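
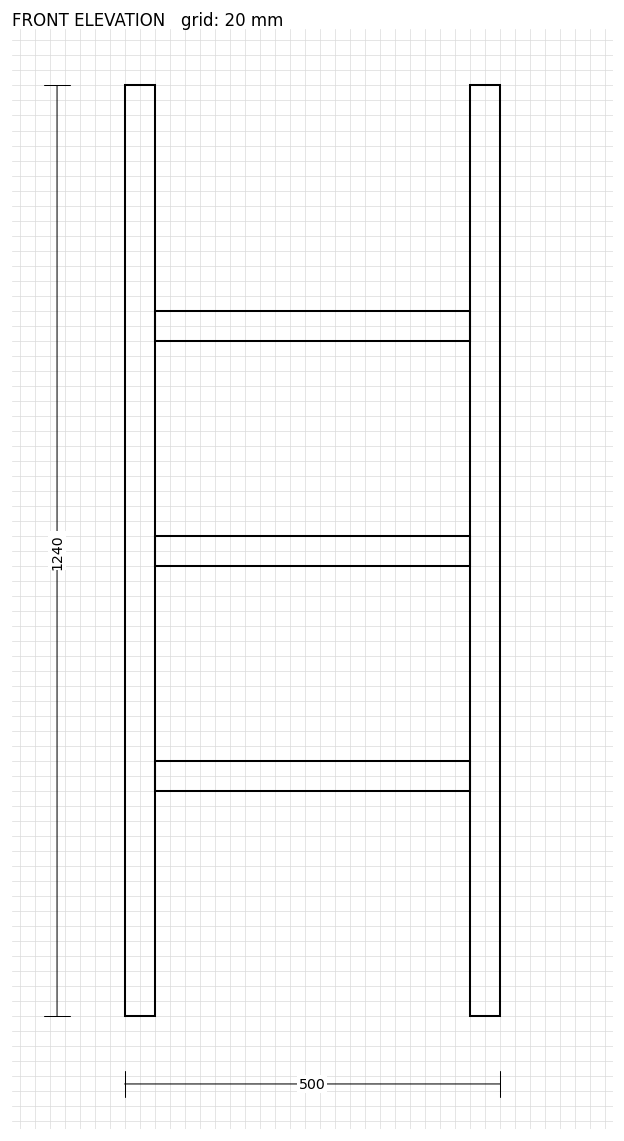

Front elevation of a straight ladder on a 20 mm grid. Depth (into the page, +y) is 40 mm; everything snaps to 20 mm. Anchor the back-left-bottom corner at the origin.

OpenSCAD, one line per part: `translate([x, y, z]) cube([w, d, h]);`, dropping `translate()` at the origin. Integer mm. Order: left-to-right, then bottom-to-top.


cube([40, 40, 1240]);
translate([40, 0, 300]) cube([420, 40, 40]);
translate([40, 0, 600]) cube([420, 40, 40]);
translate([40, 0, 900]) cube([420, 40, 40]);
translate([460, 0, 0]) cube([40, 40, 1240]);


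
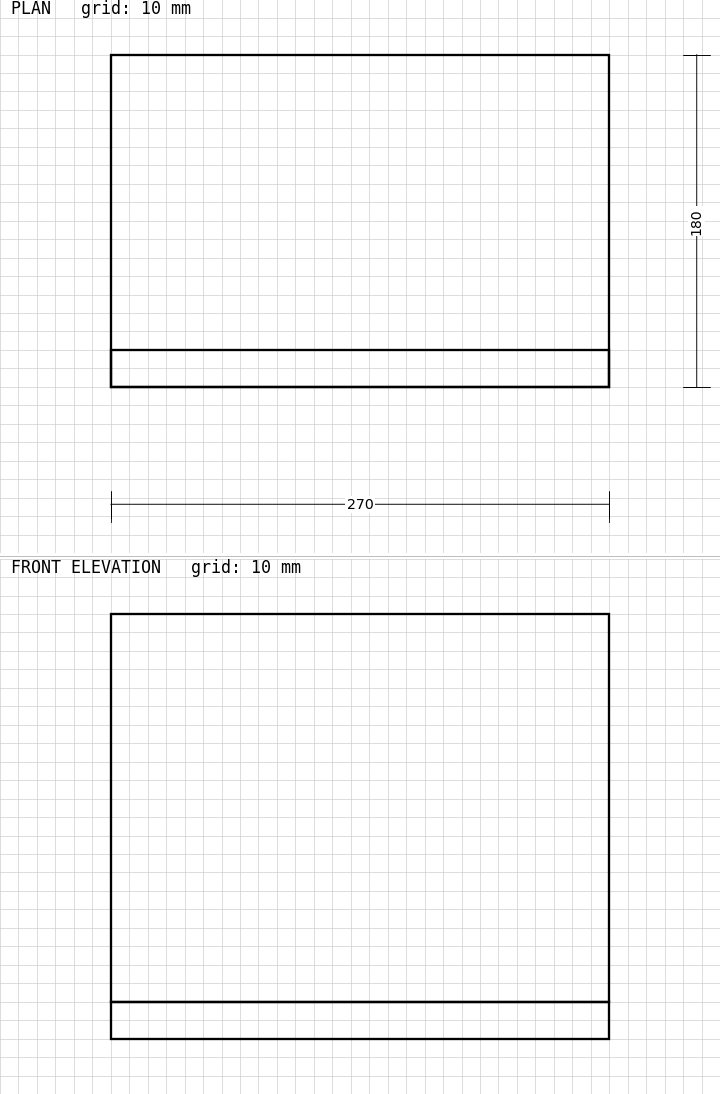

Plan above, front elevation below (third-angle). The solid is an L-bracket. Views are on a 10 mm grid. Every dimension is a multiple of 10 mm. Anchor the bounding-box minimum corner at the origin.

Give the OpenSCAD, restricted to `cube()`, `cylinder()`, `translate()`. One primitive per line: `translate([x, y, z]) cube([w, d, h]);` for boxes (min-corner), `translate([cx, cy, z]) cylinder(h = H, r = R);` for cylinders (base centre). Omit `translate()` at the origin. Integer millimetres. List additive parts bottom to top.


cube([270, 180, 20]);
translate([0, 0, 20]) cube([270, 20, 210]);


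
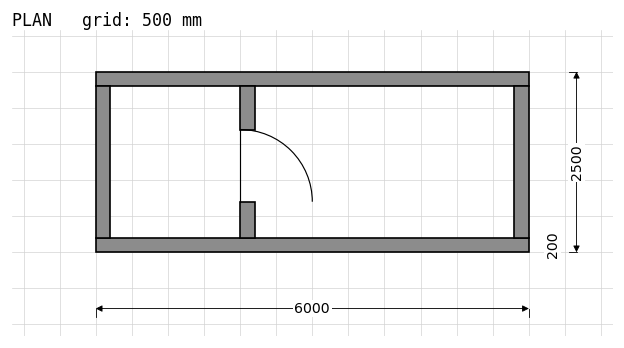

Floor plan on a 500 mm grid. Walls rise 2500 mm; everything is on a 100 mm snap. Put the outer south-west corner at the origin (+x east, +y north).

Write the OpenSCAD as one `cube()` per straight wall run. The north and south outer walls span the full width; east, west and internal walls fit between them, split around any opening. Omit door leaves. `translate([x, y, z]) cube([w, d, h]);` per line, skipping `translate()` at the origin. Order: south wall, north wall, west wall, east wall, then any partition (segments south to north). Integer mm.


cube([6000, 200, 2500]);
translate([0, 2300, 0]) cube([6000, 200, 2500]);
translate([0, 200, 0]) cube([200, 2100, 2500]);
translate([5800, 200, 0]) cube([200, 2100, 2500]);
translate([2000, 200, 0]) cube([200, 500, 2500]);
translate([2000, 1700, 0]) cube([200, 600, 2500]);


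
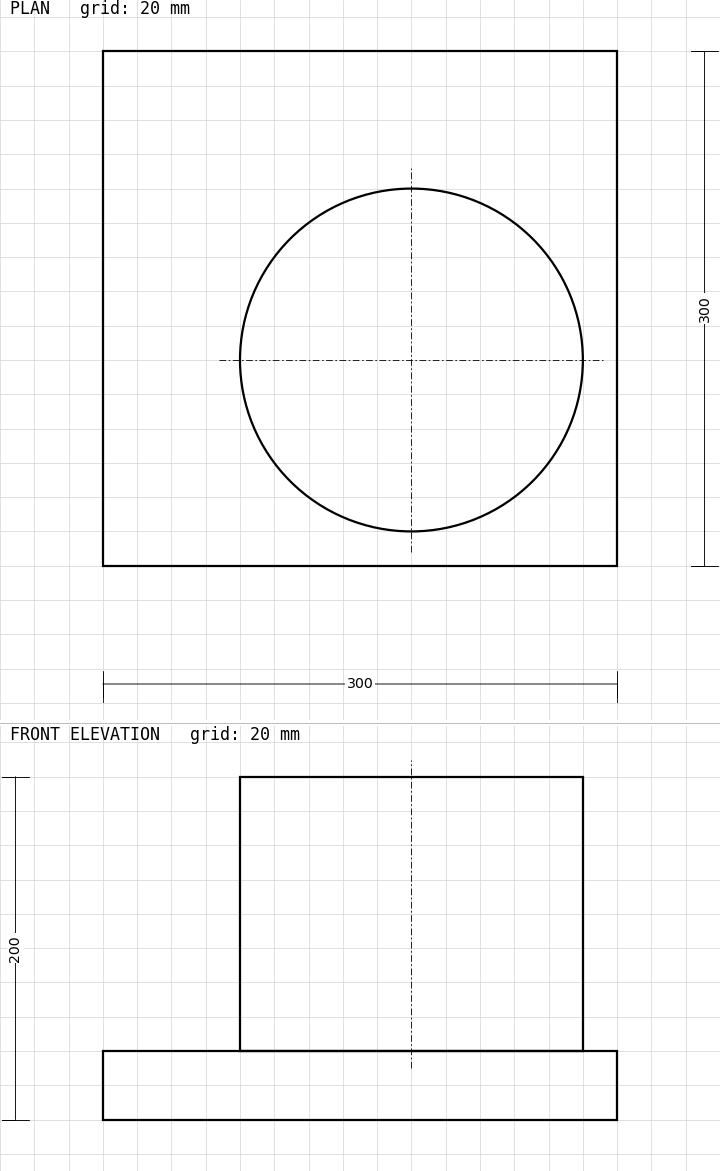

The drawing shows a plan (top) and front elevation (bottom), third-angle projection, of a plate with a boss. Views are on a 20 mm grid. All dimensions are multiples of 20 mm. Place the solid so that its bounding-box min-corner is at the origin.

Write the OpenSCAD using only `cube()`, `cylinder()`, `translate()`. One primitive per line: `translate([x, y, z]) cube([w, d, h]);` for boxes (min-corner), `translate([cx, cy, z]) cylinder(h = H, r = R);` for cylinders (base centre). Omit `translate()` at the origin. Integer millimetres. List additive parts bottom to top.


cube([300, 300, 40]);
translate([180, 120, 40]) cylinder(h = 160, r = 100);


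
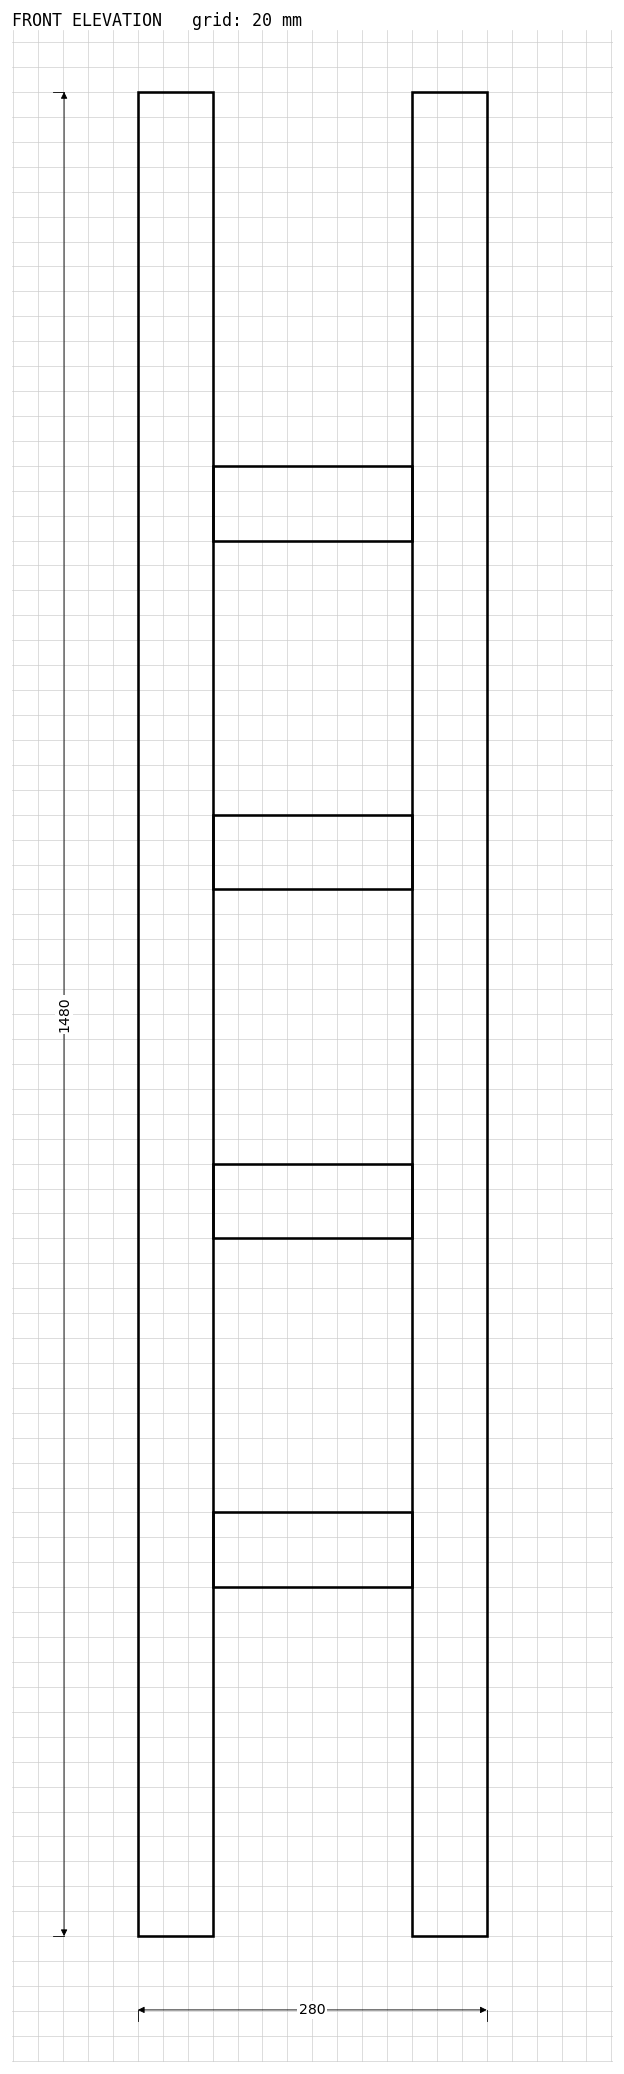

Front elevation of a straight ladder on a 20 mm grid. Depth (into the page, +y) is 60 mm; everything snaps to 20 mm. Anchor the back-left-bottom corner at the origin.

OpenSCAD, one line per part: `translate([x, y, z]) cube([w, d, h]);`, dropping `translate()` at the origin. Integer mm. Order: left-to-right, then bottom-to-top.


cube([60, 60, 1480]);
translate([60, 0, 280]) cube([160, 60, 60]);
translate([60, 0, 560]) cube([160, 60, 60]);
translate([60, 0, 840]) cube([160, 60, 60]);
translate([60, 0, 1120]) cube([160, 60, 60]);
translate([220, 0, 0]) cube([60, 60, 1480]);


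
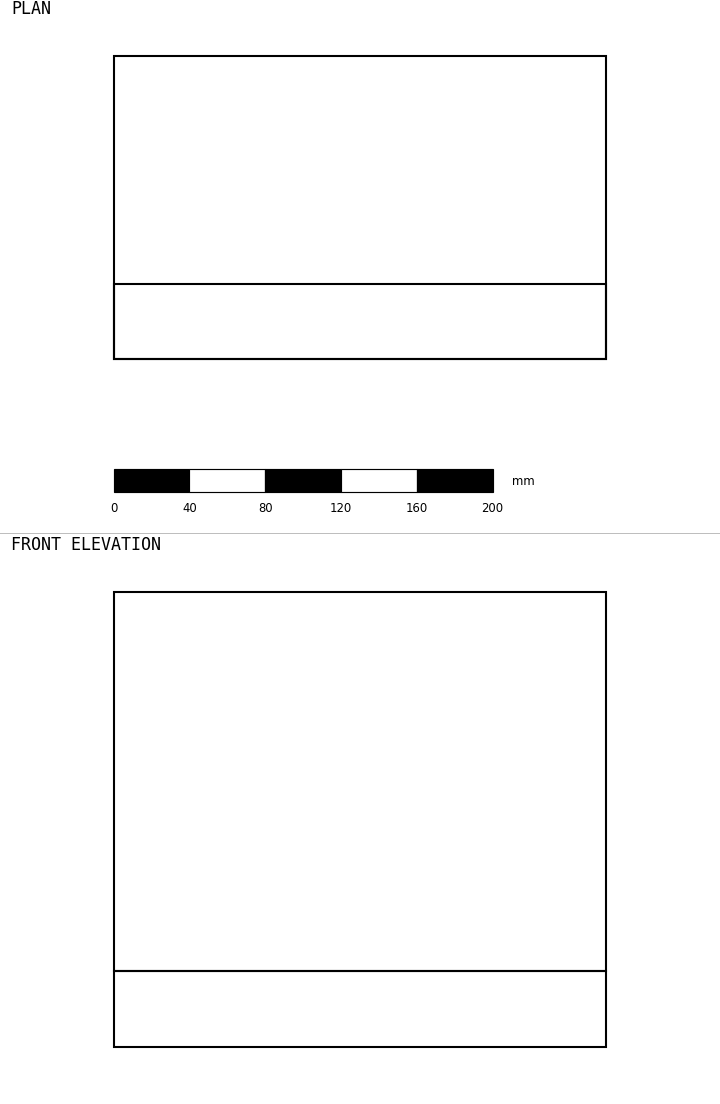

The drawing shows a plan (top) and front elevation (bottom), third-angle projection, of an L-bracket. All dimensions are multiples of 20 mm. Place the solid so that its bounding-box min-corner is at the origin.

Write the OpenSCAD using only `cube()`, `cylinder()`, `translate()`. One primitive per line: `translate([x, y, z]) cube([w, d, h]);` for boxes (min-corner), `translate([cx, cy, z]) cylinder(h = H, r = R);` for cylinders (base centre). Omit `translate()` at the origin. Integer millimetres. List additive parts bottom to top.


cube([260, 160, 40]);
translate([0, 0, 40]) cube([260, 40, 200]);


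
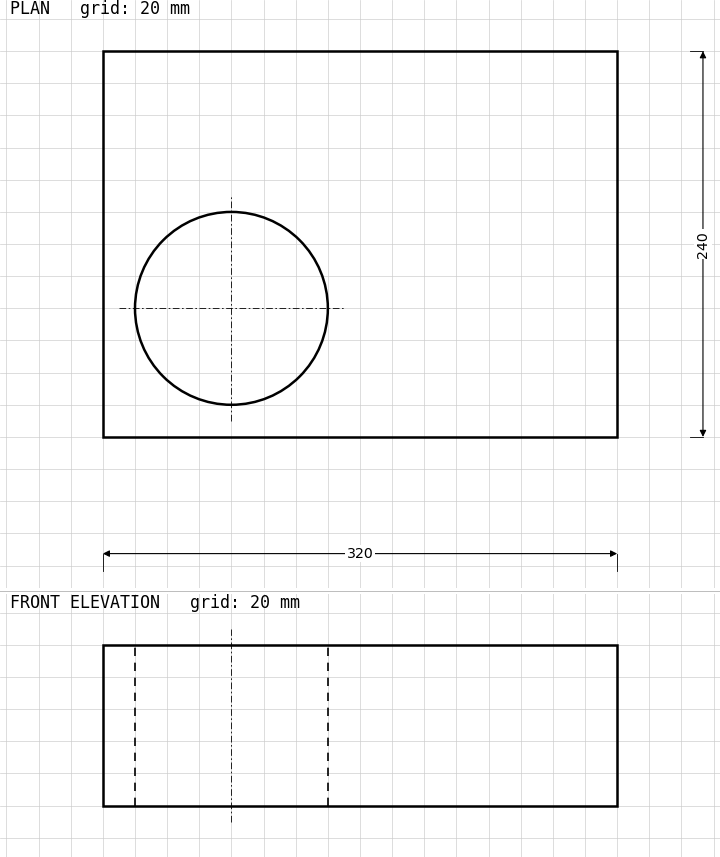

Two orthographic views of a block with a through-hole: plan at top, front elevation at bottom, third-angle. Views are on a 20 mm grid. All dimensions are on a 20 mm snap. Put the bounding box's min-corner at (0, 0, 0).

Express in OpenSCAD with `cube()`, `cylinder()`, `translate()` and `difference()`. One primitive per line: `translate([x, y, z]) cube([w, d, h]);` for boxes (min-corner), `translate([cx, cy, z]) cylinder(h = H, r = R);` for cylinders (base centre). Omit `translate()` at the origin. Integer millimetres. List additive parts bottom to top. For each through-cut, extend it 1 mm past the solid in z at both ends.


difference() {
  cube([320, 240, 100]);
  translate([80, 80, -1]) cylinder(h = 102, r = 60);
}


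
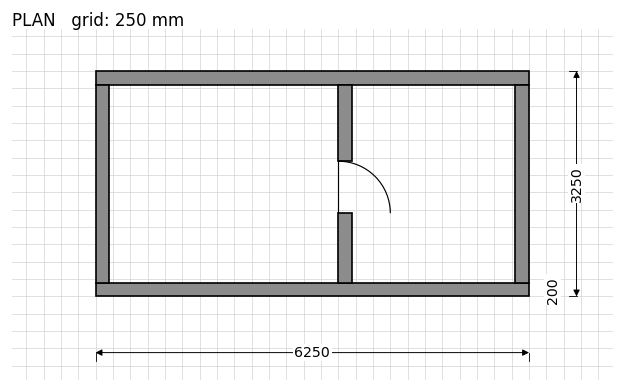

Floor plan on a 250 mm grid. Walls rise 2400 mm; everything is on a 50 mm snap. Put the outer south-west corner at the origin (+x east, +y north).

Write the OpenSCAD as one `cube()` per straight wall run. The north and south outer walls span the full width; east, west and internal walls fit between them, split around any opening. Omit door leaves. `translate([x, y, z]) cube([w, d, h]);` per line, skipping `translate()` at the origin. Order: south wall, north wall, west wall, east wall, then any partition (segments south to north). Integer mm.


cube([6250, 200, 2400]);
translate([0, 3050, 0]) cube([6250, 200, 2400]);
translate([0, 200, 0]) cube([200, 2850, 2400]);
translate([6050, 200, 0]) cube([200, 2850, 2400]);
translate([3500, 200, 0]) cube([200, 1000, 2400]);
translate([3500, 1950, 0]) cube([200, 1100, 2400]);


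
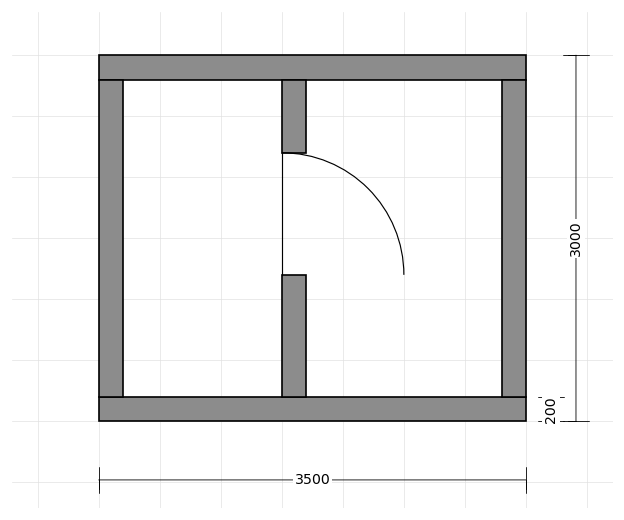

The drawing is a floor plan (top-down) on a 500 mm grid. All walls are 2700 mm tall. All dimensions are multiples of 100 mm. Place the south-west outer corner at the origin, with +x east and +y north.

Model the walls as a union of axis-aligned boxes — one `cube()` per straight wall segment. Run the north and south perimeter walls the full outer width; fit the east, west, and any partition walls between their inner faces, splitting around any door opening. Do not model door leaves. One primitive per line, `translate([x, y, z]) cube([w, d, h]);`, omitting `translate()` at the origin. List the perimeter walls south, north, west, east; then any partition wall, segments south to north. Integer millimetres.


cube([3500, 200, 2700]);
translate([0, 2800, 0]) cube([3500, 200, 2700]);
translate([0, 200, 0]) cube([200, 2600, 2700]);
translate([3300, 200, 0]) cube([200, 2600, 2700]);
translate([1500, 200, 0]) cube([200, 1000, 2700]);
translate([1500, 2200, 0]) cube([200, 600, 2700]);


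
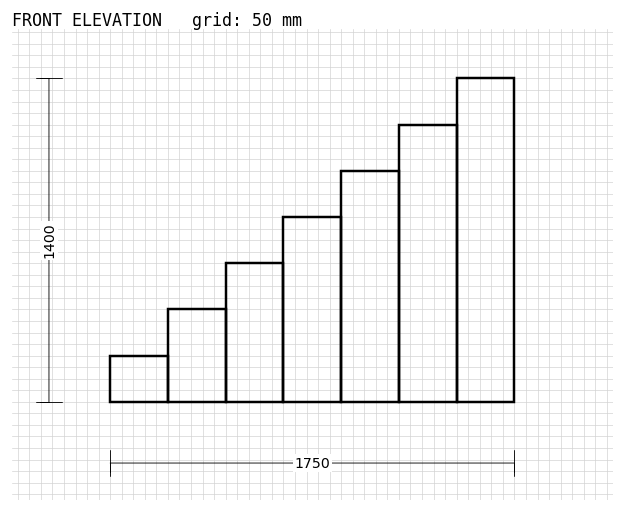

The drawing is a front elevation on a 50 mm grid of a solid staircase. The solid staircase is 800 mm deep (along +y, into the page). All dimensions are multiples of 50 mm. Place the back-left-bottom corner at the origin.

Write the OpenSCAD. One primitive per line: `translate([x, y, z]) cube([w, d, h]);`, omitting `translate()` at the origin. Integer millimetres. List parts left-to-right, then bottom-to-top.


cube([250, 800, 200]);
translate([250, 0, 0]) cube([250, 800, 400]);
translate([500, 0, 0]) cube([250, 800, 600]);
translate([750, 0, 0]) cube([250, 800, 800]);
translate([1000, 0, 0]) cube([250, 800, 1000]);
translate([1250, 0, 0]) cube([250, 800, 1200]);
translate([1500, 0, 0]) cube([250, 800, 1400]);


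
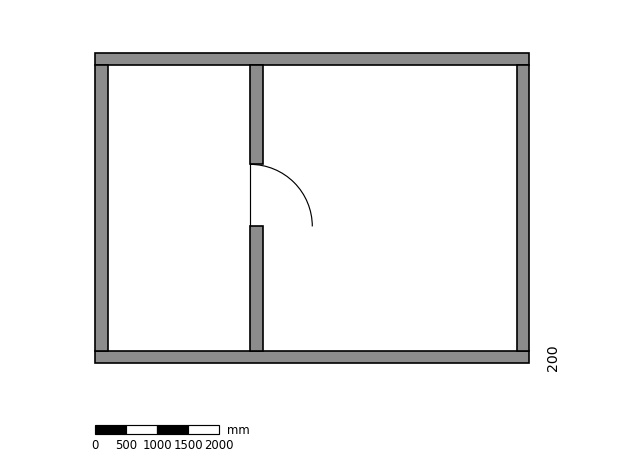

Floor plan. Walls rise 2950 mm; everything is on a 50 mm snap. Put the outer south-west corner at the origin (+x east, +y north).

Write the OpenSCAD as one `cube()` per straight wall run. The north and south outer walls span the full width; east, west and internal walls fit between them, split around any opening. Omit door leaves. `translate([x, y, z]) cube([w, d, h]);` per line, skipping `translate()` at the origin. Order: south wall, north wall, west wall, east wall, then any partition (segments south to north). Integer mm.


cube([7000, 200, 2950]);
translate([0, 4800, 0]) cube([7000, 200, 2950]);
translate([0, 200, 0]) cube([200, 4600, 2950]);
translate([6800, 200, 0]) cube([200, 4600, 2950]);
translate([2500, 200, 0]) cube([200, 2000, 2950]);
translate([2500, 3200, 0]) cube([200, 1600, 2950]);


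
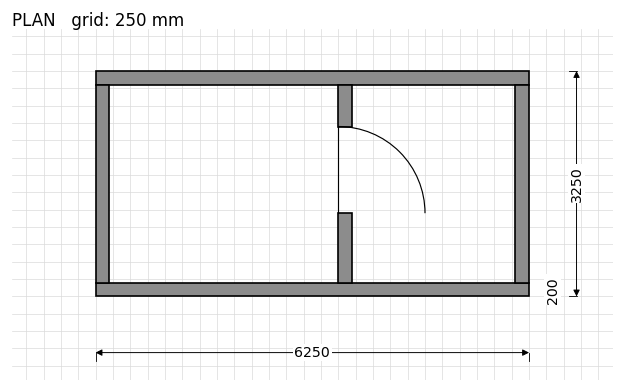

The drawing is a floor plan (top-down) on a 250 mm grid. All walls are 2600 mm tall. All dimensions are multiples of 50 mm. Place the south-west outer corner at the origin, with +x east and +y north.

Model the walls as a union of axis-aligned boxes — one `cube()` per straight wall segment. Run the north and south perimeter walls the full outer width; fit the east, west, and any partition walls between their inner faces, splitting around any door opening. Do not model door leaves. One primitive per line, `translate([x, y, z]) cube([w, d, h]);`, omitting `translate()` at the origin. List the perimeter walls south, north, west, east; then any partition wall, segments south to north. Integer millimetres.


cube([6250, 200, 2600]);
translate([0, 3050, 0]) cube([6250, 200, 2600]);
translate([0, 200, 0]) cube([200, 2850, 2600]);
translate([6050, 200, 0]) cube([200, 2850, 2600]);
translate([3500, 200, 0]) cube([200, 1000, 2600]);
translate([3500, 2450, 0]) cube([200, 600, 2600]);


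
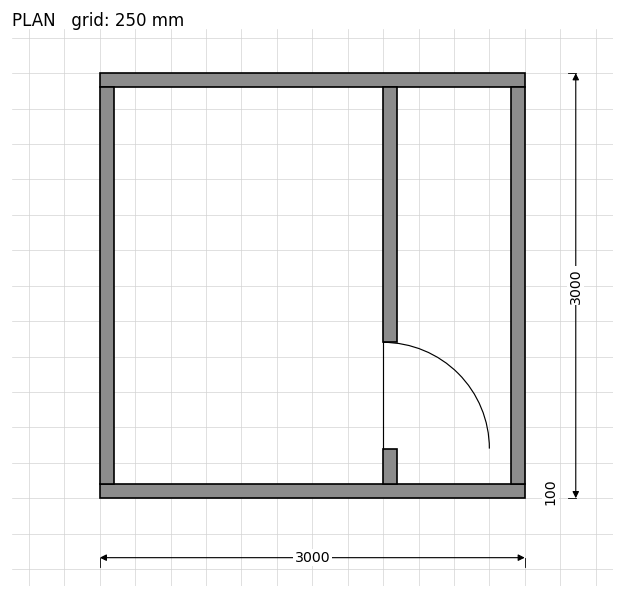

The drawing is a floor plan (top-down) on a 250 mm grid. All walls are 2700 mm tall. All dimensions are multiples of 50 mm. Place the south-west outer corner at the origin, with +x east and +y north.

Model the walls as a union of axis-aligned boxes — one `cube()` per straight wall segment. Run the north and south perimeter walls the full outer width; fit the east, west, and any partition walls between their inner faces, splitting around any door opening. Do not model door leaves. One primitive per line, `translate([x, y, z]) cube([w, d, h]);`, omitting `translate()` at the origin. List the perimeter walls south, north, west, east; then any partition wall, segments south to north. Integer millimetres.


cube([3000, 100, 2700]);
translate([0, 2900, 0]) cube([3000, 100, 2700]);
translate([0, 100, 0]) cube([100, 2800, 2700]);
translate([2900, 100, 0]) cube([100, 2800, 2700]);
translate([2000, 100, 0]) cube([100, 250, 2700]);
translate([2000, 1100, 0]) cube([100, 1800, 2700]);


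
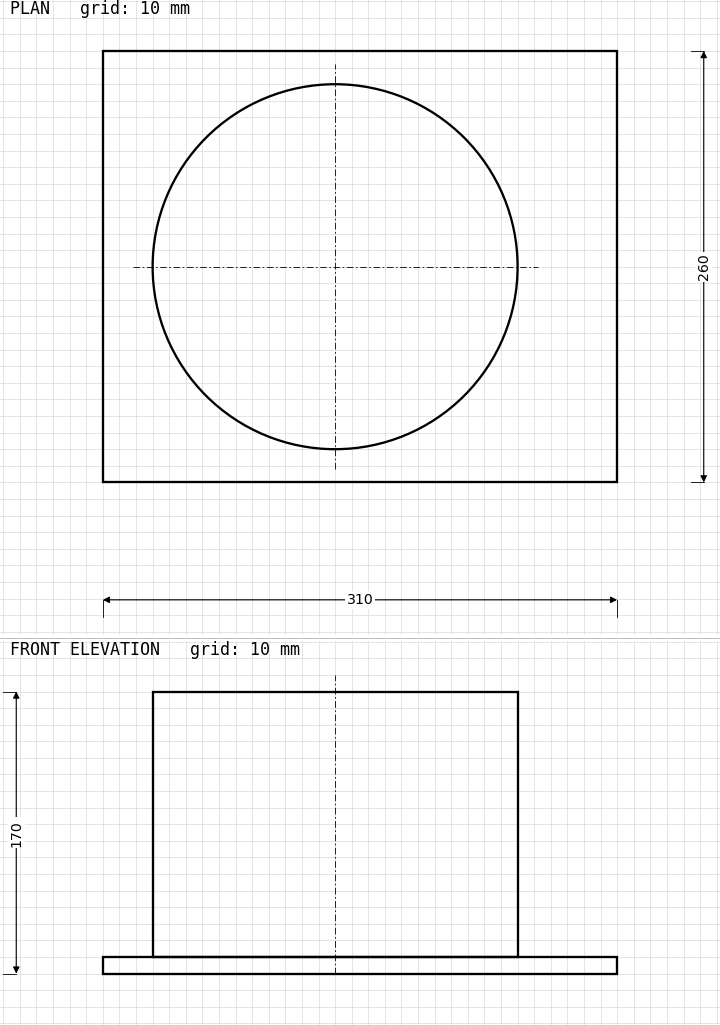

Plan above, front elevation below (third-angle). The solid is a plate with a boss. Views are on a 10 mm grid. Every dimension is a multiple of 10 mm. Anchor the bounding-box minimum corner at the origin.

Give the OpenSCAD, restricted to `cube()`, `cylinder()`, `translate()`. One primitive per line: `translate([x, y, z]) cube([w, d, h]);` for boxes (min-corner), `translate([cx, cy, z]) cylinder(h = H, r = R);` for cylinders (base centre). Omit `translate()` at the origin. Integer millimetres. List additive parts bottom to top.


cube([310, 260, 10]);
translate([140, 130, 10]) cylinder(h = 160, r = 110);


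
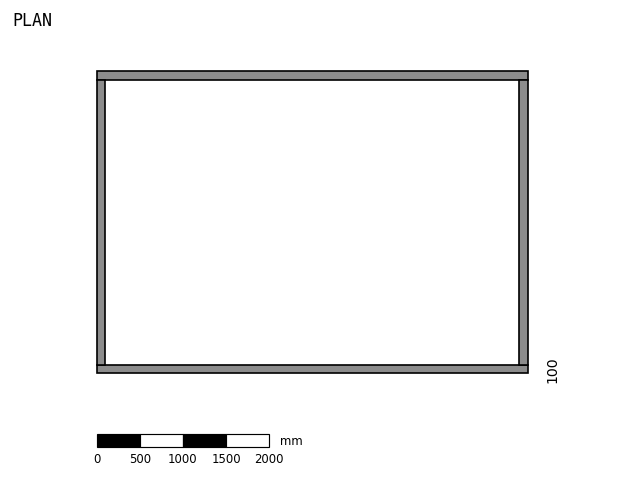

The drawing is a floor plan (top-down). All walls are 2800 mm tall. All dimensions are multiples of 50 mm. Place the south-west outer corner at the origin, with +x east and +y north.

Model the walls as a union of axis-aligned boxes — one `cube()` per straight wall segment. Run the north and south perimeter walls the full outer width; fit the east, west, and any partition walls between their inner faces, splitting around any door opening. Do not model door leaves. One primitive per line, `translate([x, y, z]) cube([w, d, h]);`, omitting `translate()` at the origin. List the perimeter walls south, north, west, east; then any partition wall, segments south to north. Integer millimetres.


cube([5000, 100, 2800]);
translate([0, 3400, 0]) cube([5000, 100, 2800]);
translate([0, 100, 0]) cube([100, 3300, 2800]);
translate([4900, 100, 0]) cube([100, 3300, 2800]);


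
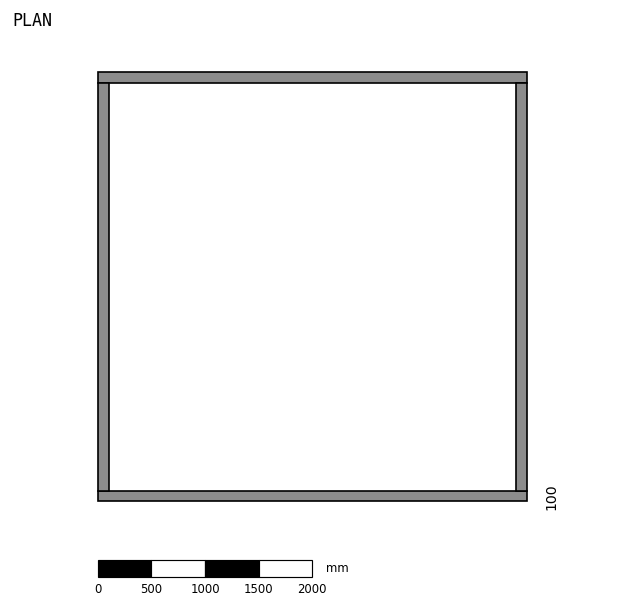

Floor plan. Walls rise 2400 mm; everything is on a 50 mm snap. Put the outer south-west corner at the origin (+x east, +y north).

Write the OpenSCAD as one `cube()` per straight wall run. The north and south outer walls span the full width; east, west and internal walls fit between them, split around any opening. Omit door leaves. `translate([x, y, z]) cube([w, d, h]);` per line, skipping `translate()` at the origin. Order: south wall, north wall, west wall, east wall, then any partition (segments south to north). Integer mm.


cube([4000, 100, 2400]);
translate([0, 3900, 0]) cube([4000, 100, 2400]);
translate([0, 100, 0]) cube([100, 3800, 2400]);
translate([3900, 100, 0]) cube([100, 3800, 2400]);


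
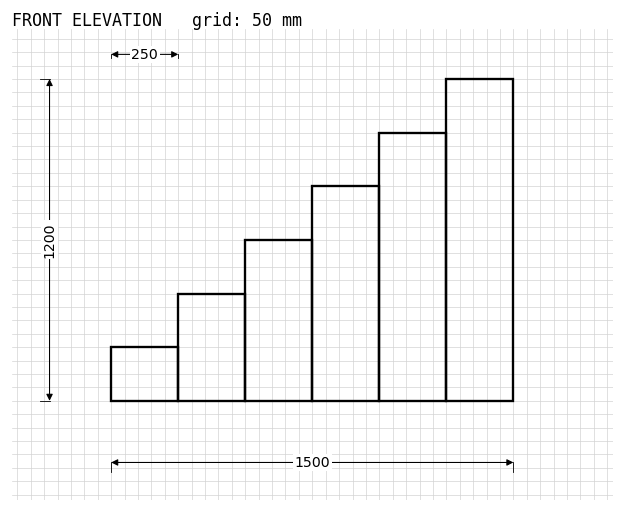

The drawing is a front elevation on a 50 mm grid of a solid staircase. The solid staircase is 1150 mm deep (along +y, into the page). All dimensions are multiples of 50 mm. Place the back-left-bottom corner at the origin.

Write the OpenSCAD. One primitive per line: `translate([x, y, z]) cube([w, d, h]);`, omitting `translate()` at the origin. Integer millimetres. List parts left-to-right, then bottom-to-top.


cube([250, 1150, 200]);
translate([250, 0, 0]) cube([250, 1150, 400]);
translate([500, 0, 0]) cube([250, 1150, 600]);
translate([750, 0, 0]) cube([250, 1150, 800]);
translate([1000, 0, 0]) cube([250, 1150, 1000]);
translate([1250, 0, 0]) cube([250, 1150, 1200]);


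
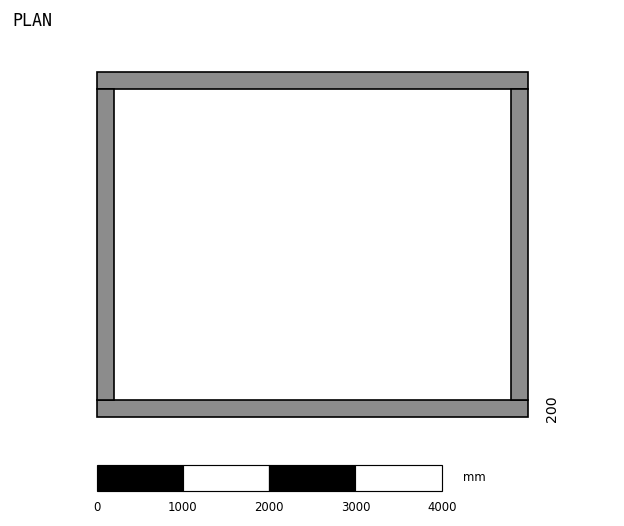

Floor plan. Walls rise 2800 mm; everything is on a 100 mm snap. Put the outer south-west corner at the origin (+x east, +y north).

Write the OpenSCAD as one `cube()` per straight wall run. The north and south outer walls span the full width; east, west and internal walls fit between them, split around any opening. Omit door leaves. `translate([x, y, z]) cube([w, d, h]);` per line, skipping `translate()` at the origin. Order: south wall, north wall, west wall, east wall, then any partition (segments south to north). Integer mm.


cube([5000, 200, 2800]);
translate([0, 3800, 0]) cube([5000, 200, 2800]);
translate([0, 200, 0]) cube([200, 3600, 2800]);
translate([4800, 200, 0]) cube([200, 3600, 2800]);


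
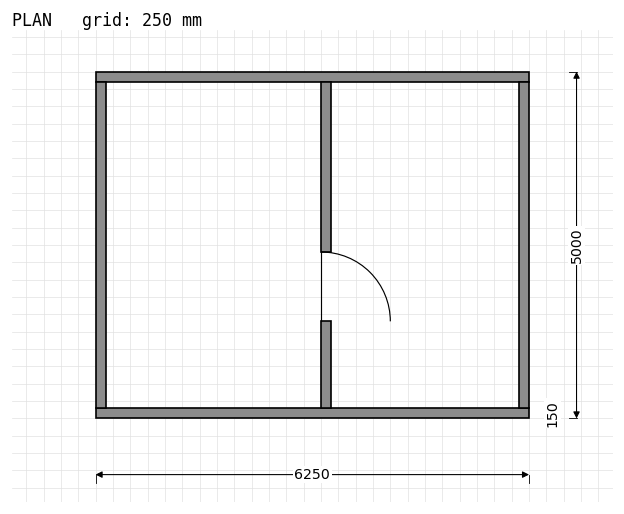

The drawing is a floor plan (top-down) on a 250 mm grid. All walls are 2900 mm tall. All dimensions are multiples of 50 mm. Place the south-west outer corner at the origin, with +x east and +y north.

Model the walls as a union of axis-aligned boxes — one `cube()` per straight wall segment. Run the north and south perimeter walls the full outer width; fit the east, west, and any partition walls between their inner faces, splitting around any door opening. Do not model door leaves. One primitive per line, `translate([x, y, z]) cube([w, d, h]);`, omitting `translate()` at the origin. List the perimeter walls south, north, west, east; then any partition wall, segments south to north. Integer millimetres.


cube([6250, 150, 2900]);
translate([0, 4850, 0]) cube([6250, 150, 2900]);
translate([0, 150, 0]) cube([150, 4700, 2900]);
translate([6100, 150, 0]) cube([150, 4700, 2900]);
translate([3250, 150, 0]) cube([150, 1250, 2900]);
translate([3250, 2400, 0]) cube([150, 2450, 2900]);


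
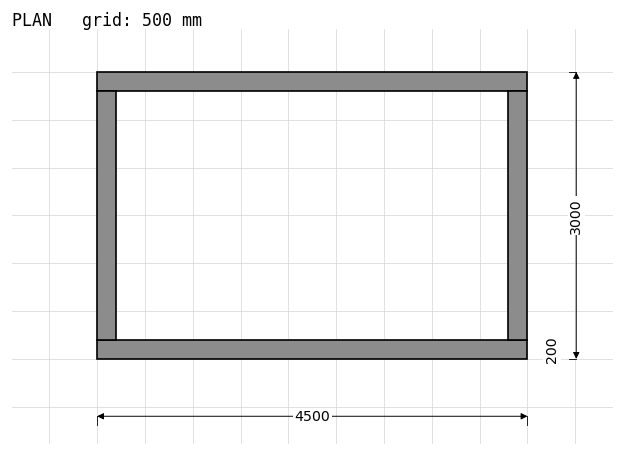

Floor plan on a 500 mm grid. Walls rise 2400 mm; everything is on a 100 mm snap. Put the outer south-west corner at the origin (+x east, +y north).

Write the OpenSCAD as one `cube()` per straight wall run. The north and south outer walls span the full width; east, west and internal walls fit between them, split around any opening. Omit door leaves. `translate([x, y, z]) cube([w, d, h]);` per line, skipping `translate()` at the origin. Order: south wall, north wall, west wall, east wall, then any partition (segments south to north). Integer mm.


cube([4500, 200, 2400]);
translate([0, 2800, 0]) cube([4500, 200, 2400]);
translate([0, 200, 0]) cube([200, 2600, 2400]);
translate([4300, 200, 0]) cube([200, 2600, 2400]);


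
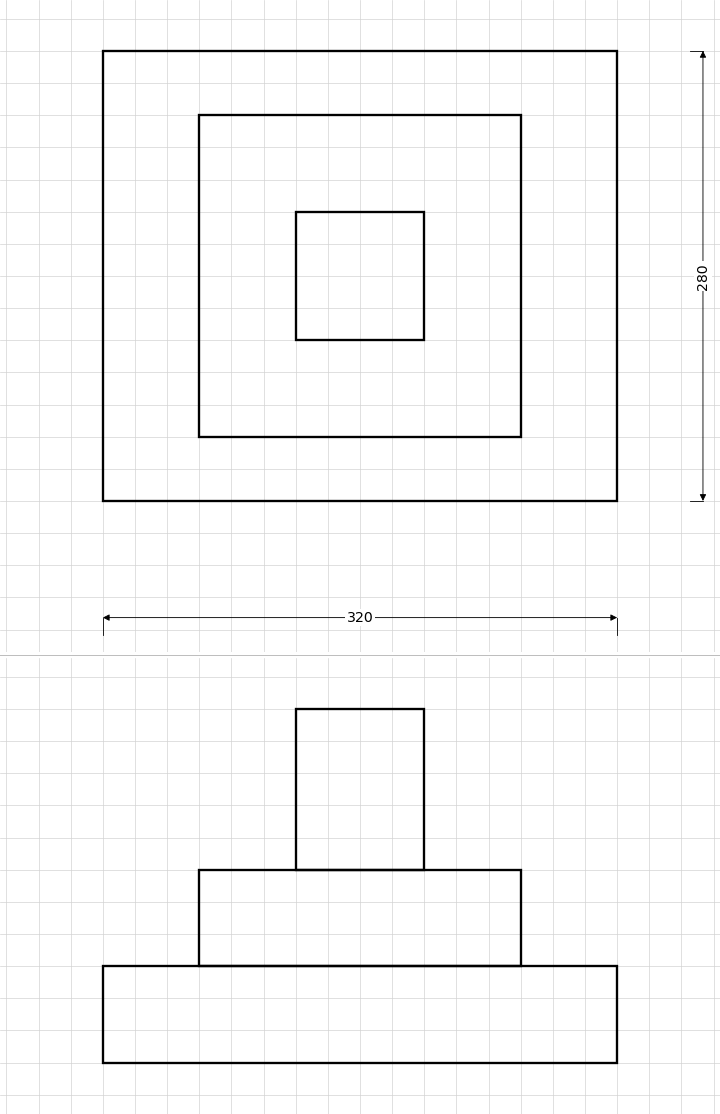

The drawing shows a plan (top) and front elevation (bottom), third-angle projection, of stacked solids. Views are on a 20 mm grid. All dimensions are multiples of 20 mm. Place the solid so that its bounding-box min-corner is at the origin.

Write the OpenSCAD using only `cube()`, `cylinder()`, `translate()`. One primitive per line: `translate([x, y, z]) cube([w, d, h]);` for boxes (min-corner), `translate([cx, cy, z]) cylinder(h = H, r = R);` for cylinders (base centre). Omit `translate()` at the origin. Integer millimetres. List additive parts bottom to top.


cube([320, 280, 60]);
translate([60, 40, 60]) cube([200, 200, 60]);
translate([120, 100, 120]) cube([80, 80, 100]);


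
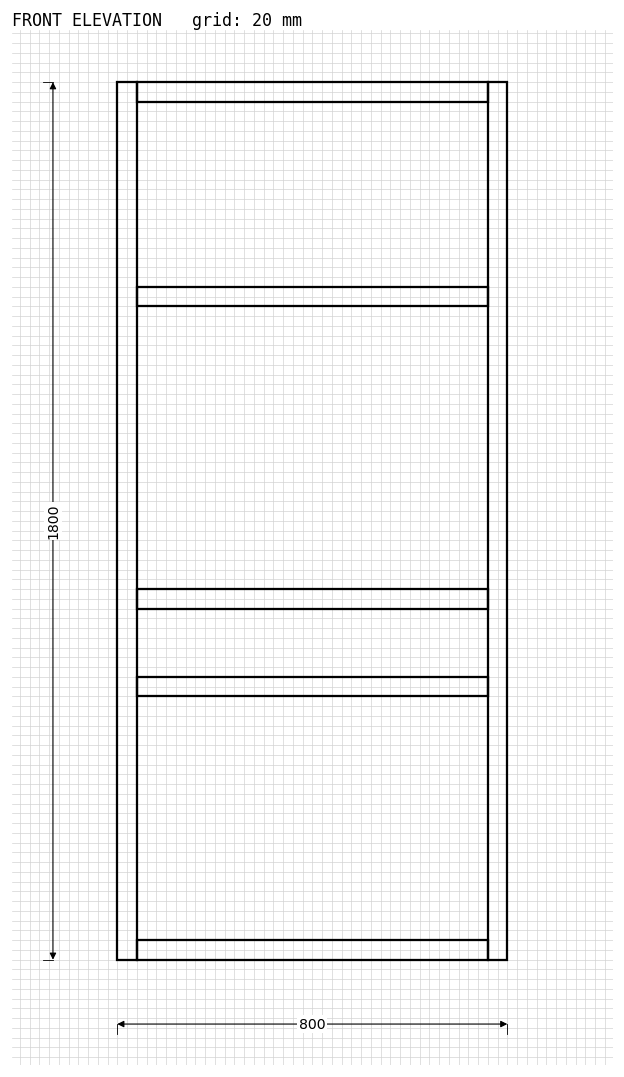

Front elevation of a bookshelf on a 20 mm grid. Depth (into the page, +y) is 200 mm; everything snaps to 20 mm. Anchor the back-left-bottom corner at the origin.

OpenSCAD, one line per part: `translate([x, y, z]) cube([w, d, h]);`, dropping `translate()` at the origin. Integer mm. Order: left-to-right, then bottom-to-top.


cube([40, 200, 1800]);
translate([40, 0, 0]) cube([720, 200, 40]);
translate([40, 0, 540]) cube([720, 200, 40]);
translate([40, 0, 720]) cube([720, 200, 40]);
translate([40, 0, 1340]) cube([720, 200, 40]);
translate([40, 0, 1760]) cube([720, 200, 40]);
translate([760, 0, 0]) cube([40, 200, 1800]);


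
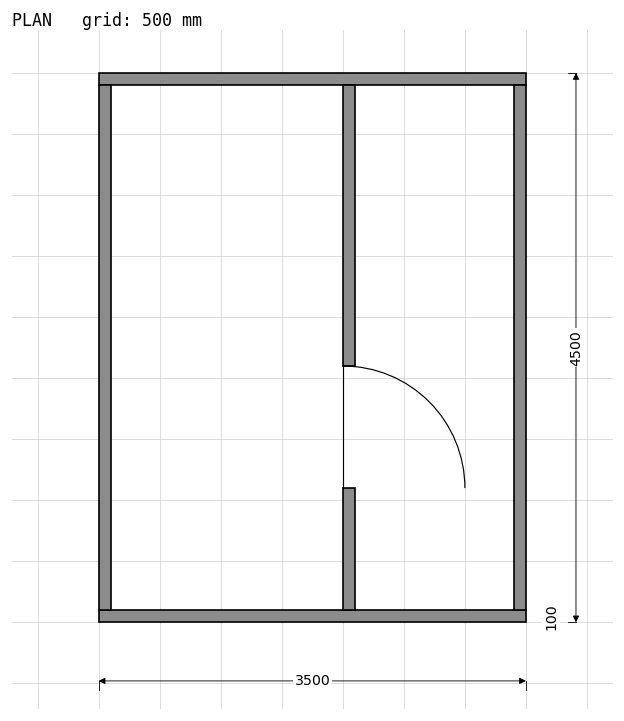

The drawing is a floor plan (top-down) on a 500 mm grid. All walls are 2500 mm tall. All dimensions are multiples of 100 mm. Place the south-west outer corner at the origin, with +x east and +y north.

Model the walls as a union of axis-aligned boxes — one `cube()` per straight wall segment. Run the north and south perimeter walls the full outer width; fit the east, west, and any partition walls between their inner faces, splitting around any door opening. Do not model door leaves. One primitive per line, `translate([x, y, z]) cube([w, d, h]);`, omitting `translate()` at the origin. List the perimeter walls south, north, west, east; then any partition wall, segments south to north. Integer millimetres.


cube([3500, 100, 2500]);
translate([0, 4400, 0]) cube([3500, 100, 2500]);
translate([0, 100, 0]) cube([100, 4300, 2500]);
translate([3400, 100, 0]) cube([100, 4300, 2500]);
translate([2000, 100, 0]) cube([100, 1000, 2500]);
translate([2000, 2100, 0]) cube([100, 2300, 2500]);


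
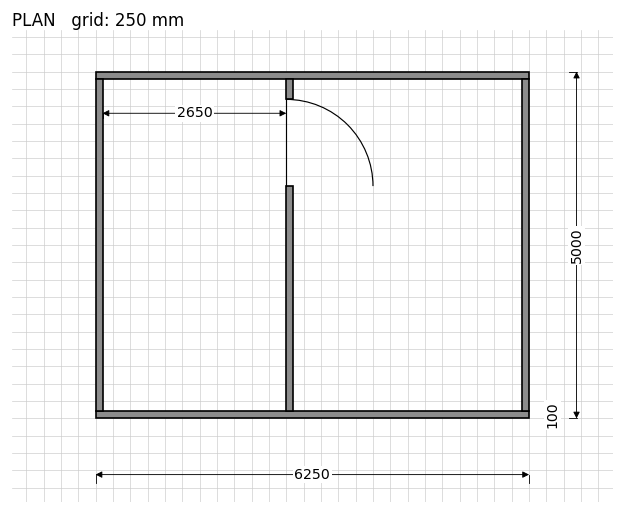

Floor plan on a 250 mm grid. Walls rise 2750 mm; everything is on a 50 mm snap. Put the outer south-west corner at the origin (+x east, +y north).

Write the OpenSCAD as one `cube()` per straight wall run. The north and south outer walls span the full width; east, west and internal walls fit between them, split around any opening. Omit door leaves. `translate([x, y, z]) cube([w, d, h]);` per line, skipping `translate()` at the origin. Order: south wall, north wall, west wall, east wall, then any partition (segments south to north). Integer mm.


cube([6250, 100, 2750]);
translate([0, 4900, 0]) cube([6250, 100, 2750]);
translate([0, 100, 0]) cube([100, 4800, 2750]);
translate([6150, 100, 0]) cube([100, 4800, 2750]);
translate([2750, 100, 0]) cube([100, 3250, 2750]);
translate([2750, 4600, 0]) cube([100, 300, 2750]);


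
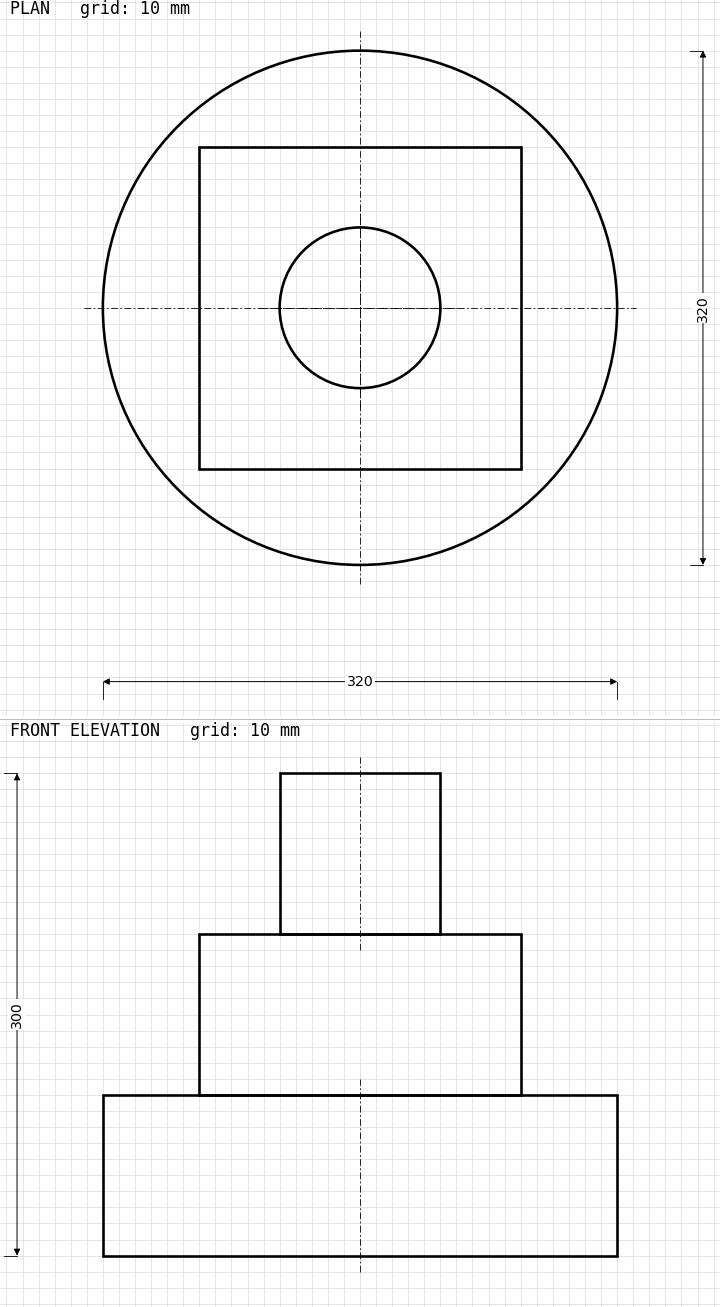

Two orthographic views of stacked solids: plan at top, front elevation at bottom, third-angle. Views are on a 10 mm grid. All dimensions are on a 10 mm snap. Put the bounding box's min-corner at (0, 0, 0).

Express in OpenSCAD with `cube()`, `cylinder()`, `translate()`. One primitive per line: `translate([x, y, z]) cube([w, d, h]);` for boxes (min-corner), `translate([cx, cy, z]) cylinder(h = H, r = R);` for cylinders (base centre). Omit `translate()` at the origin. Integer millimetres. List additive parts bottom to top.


translate([160, 160, 0]) cylinder(h = 100, r = 160);
translate([60, 60, 100]) cube([200, 200, 100]);
translate([160, 160, 200]) cylinder(h = 100, r = 50);


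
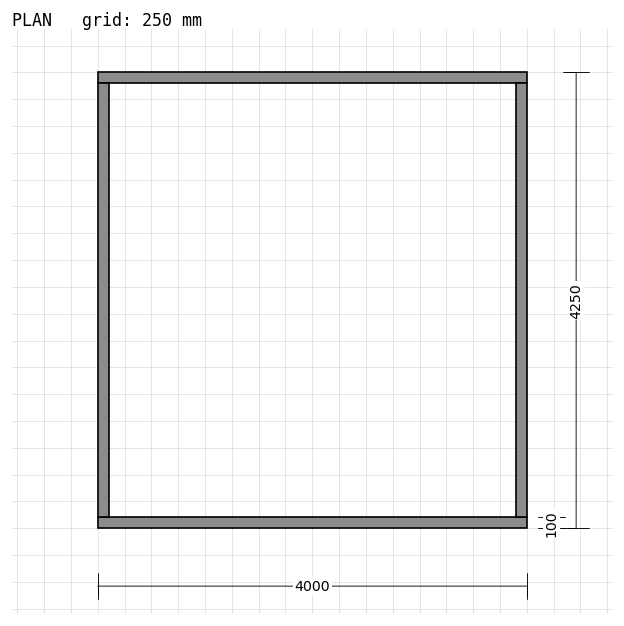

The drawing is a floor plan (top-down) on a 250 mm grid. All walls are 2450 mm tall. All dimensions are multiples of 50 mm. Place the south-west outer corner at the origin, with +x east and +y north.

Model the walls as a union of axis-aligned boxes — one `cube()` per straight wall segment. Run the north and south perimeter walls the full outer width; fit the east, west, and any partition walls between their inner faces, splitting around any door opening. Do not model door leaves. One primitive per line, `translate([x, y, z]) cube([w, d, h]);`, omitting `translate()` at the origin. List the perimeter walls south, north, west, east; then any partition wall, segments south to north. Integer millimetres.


cube([4000, 100, 2450]);
translate([0, 4150, 0]) cube([4000, 100, 2450]);
translate([0, 100, 0]) cube([100, 4050, 2450]);
translate([3900, 100, 0]) cube([100, 4050, 2450]);


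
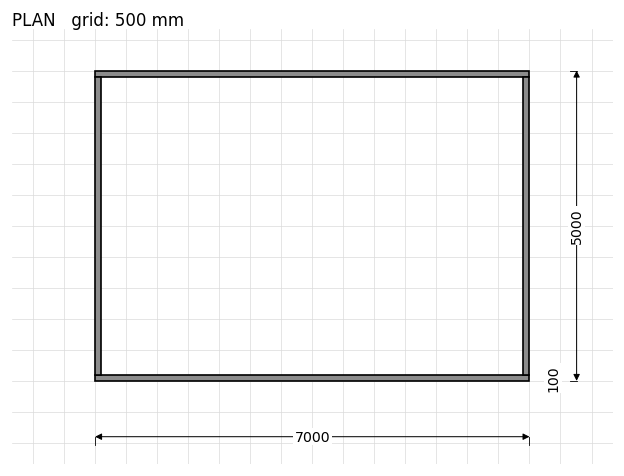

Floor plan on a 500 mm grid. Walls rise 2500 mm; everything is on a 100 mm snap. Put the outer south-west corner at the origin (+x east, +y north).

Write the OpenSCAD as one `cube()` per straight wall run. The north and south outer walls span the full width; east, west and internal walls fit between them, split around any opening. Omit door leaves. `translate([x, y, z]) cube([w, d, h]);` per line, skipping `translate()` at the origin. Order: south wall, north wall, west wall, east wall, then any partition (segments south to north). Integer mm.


cube([7000, 100, 2500]);
translate([0, 4900, 0]) cube([7000, 100, 2500]);
translate([0, 100, 0]) cube([100, 4800, 2500]);
translate([6900, 100, 0]) cube([100, 4800, 2500]);


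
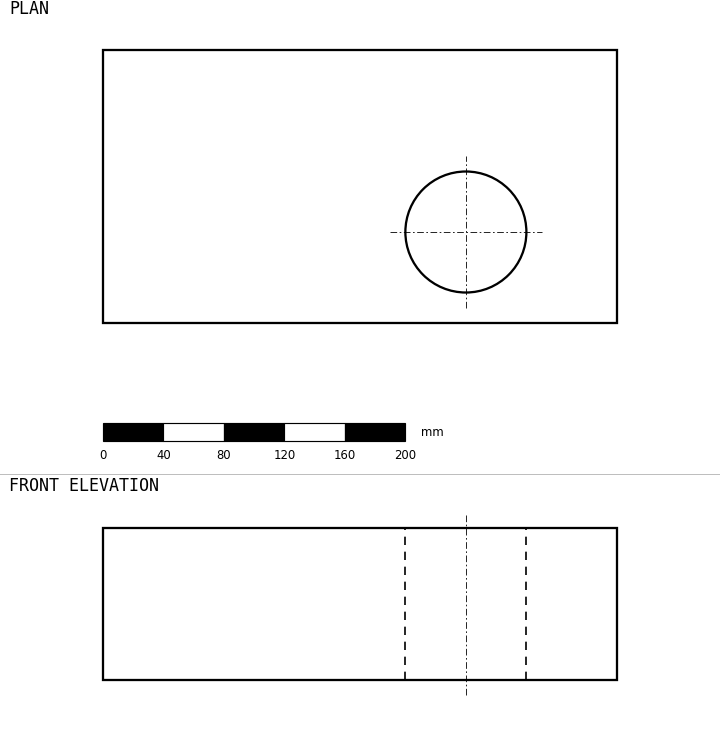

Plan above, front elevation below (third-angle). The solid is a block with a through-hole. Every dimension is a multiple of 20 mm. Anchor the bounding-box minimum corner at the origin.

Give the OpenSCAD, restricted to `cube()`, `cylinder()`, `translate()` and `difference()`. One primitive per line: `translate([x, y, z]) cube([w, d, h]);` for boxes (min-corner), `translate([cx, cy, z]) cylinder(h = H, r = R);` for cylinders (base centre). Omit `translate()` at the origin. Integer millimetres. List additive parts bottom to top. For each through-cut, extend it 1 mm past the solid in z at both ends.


difference() {
  cube([340, 180, 100]);
  translate([240, 60, -1]) cylinder(h = 102, r = 40);
}


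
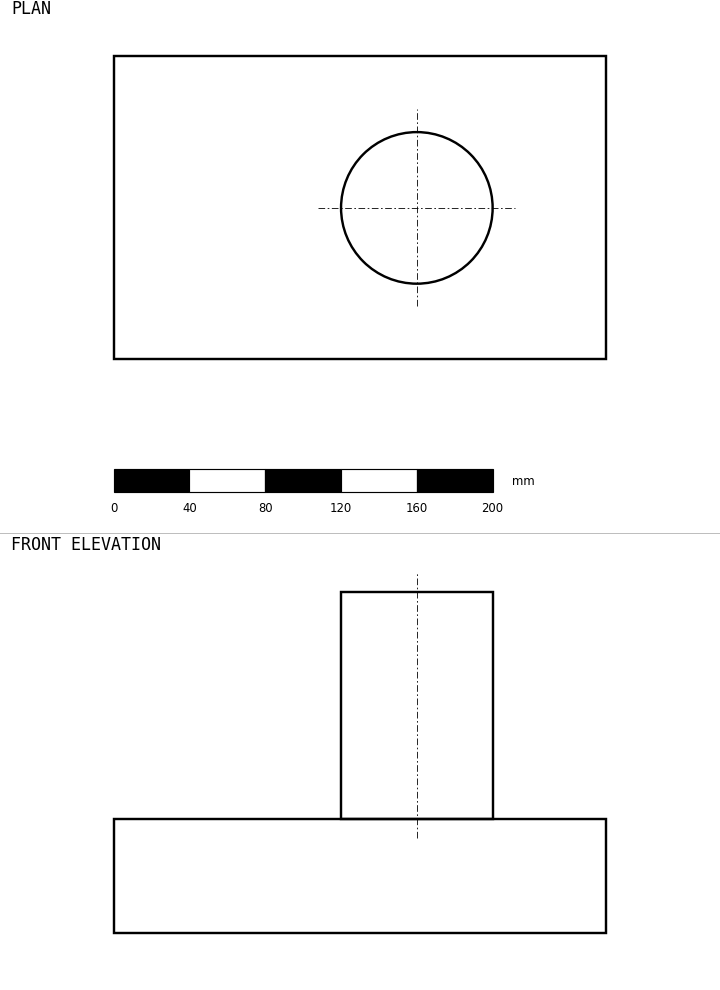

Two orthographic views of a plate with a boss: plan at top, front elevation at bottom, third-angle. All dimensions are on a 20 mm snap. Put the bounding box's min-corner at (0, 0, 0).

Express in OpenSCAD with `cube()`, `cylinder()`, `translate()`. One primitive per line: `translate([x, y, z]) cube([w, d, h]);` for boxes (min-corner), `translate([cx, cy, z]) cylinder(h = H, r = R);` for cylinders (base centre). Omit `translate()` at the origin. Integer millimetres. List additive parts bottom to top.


cube([260, 160, 60]);
translate([160, 80, 60]) cylinder(h = 120, r = 40);


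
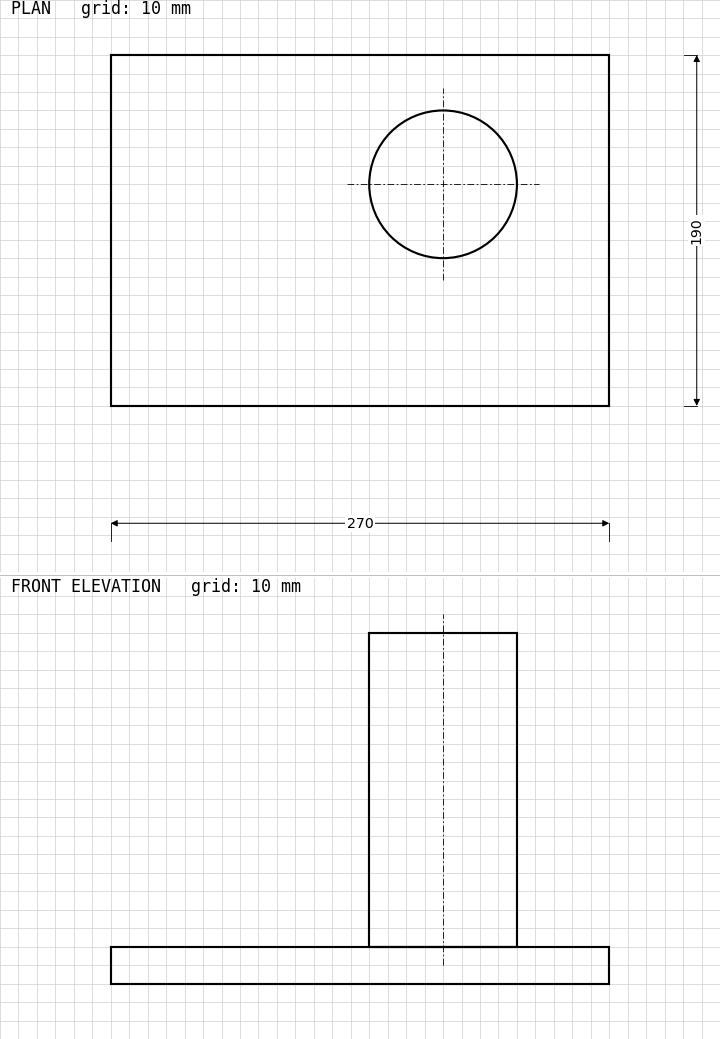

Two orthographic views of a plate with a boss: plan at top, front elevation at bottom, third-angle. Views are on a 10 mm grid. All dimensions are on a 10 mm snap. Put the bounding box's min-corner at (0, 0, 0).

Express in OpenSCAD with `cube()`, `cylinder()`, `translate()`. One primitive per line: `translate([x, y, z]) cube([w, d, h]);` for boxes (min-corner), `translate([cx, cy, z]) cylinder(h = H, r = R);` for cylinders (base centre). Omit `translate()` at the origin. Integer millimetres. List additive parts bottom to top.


cube([270, 190, 20]);
translate([180, 120, 20]) cylinder(h = 170, r = 40);


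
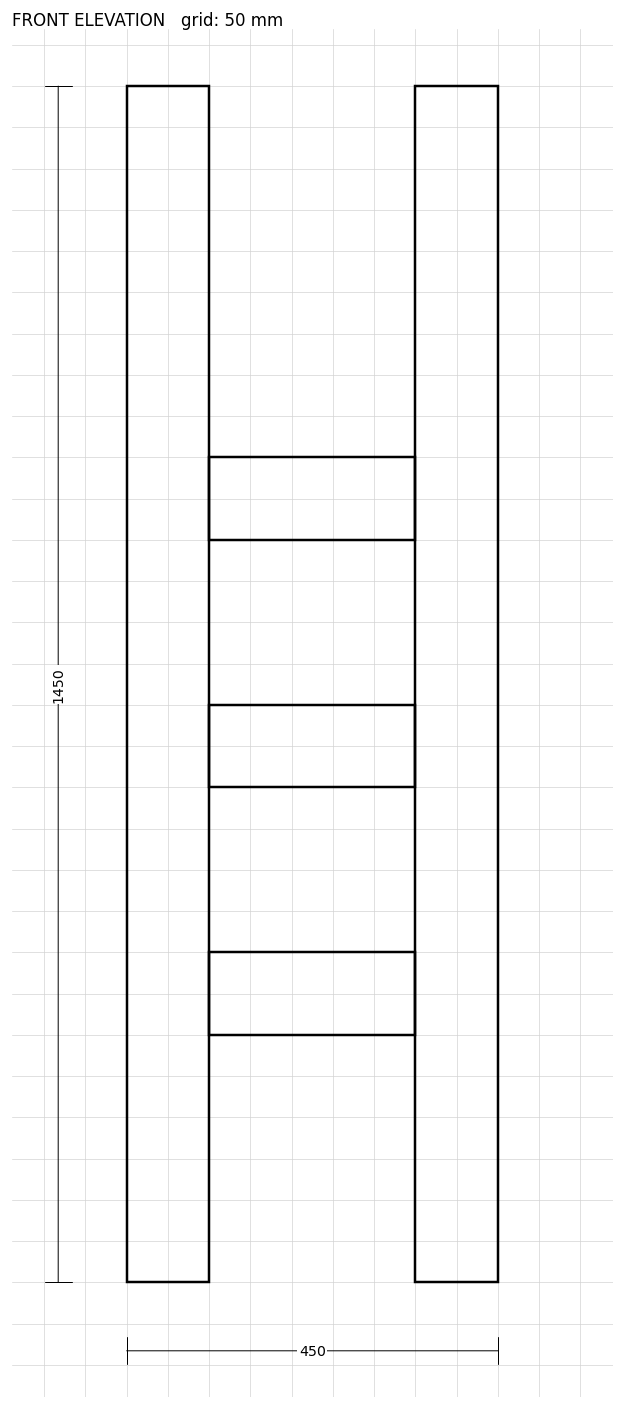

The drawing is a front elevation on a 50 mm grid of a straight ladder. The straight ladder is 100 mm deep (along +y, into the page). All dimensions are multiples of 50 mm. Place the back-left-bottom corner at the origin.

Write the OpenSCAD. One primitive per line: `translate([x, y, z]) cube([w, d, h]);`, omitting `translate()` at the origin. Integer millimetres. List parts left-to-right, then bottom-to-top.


cube([100, 100, 1450]);
translate([100, 0, 300]) cube([250, 100, 100]);
translate([100, 0, 600]) cube([250, 100, 100]);
translate([100, 0, 900]) cube([250, 100, 100]);
translate([350, 0, 0]) cube([100, 100, 1450]);


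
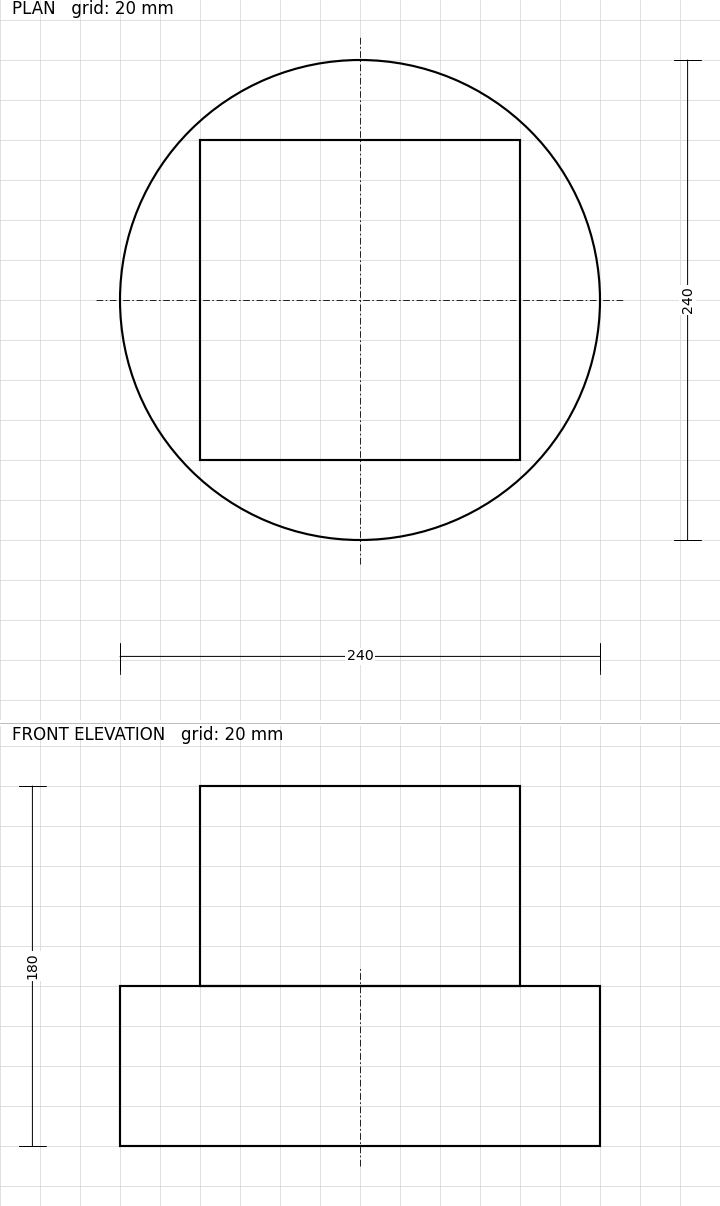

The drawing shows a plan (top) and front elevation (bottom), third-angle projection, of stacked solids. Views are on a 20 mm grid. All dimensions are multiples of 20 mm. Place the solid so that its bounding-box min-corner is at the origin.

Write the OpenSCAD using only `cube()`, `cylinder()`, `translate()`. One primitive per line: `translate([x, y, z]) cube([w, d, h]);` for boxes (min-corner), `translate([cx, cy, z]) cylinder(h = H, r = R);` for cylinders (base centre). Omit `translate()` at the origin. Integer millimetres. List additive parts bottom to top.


translate([120, 120, 0]) cylinder(h = 80, r = 120);
translate([40, 40, 80]) cube([160, 160, 100]);


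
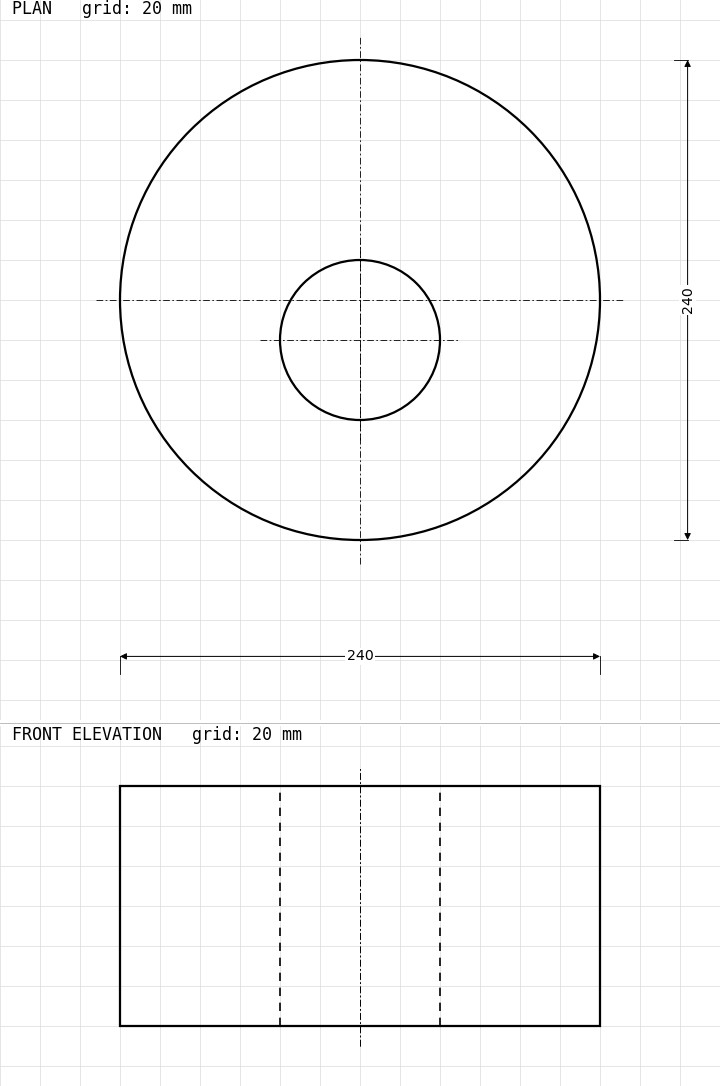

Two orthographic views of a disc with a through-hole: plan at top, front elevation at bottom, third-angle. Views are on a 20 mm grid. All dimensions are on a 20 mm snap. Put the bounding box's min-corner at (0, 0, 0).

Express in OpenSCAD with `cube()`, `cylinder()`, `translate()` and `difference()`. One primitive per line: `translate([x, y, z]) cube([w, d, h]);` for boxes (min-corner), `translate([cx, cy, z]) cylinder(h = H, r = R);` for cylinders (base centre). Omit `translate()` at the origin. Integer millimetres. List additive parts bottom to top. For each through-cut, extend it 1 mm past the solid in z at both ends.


difference() {
  translate([120, 120, 0]) cylinder(h = 120, r = 120);
  translate([120, 100, -1]) cylinder(h = 122, r = 40);
}


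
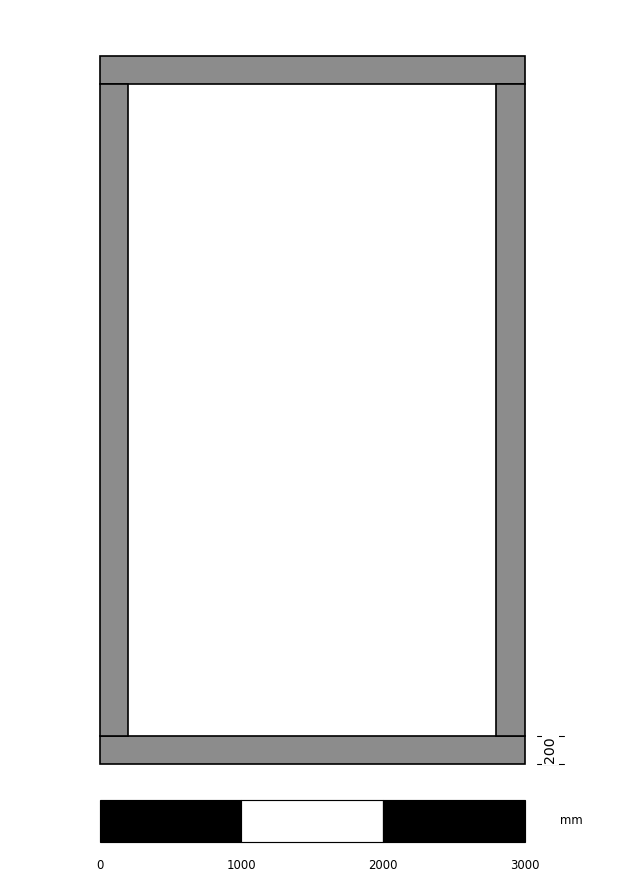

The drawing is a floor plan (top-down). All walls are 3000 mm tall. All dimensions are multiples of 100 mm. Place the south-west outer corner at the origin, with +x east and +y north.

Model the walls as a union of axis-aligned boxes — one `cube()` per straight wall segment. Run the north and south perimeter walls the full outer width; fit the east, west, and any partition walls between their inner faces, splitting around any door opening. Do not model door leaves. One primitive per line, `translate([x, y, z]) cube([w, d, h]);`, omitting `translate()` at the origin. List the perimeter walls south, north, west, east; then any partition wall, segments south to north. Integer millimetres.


cube([3000, 200, 3000]);
translate([0, 4800, 0]) cube([3000, 200, 3000]);
translate([0, 200, 0]) cube([200, 4600, 3000]);
translate([2800, 200, 0]) cube([200, 4600, 3000]);


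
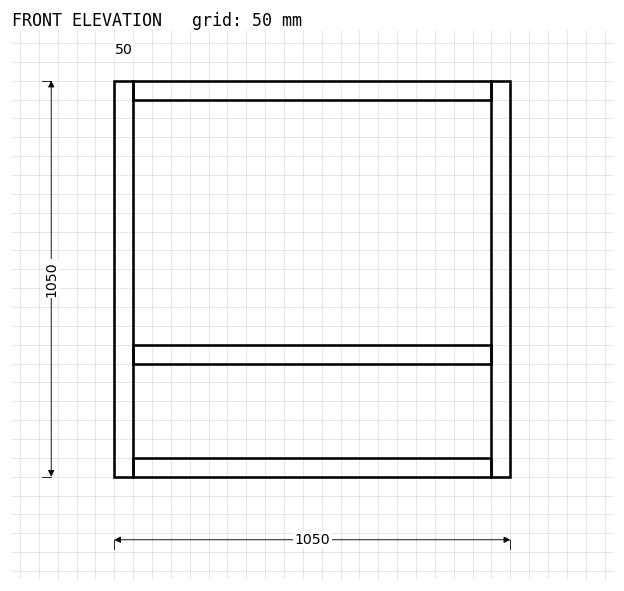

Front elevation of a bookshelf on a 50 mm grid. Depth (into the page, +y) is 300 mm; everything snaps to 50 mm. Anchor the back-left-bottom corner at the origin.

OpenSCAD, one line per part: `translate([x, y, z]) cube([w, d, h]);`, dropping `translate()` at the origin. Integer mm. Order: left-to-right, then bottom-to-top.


cube([50, 300, 1050]);
translate([50, 0, 0]) cube([950, 300, 50]);
translate([50, 0, 300]) cube([950, 300, 50]);
translate([50, 0, 1000]) cube([950, 300, 50]);
translate([1000, 0, 0]) cube([50, 300, 1050]);


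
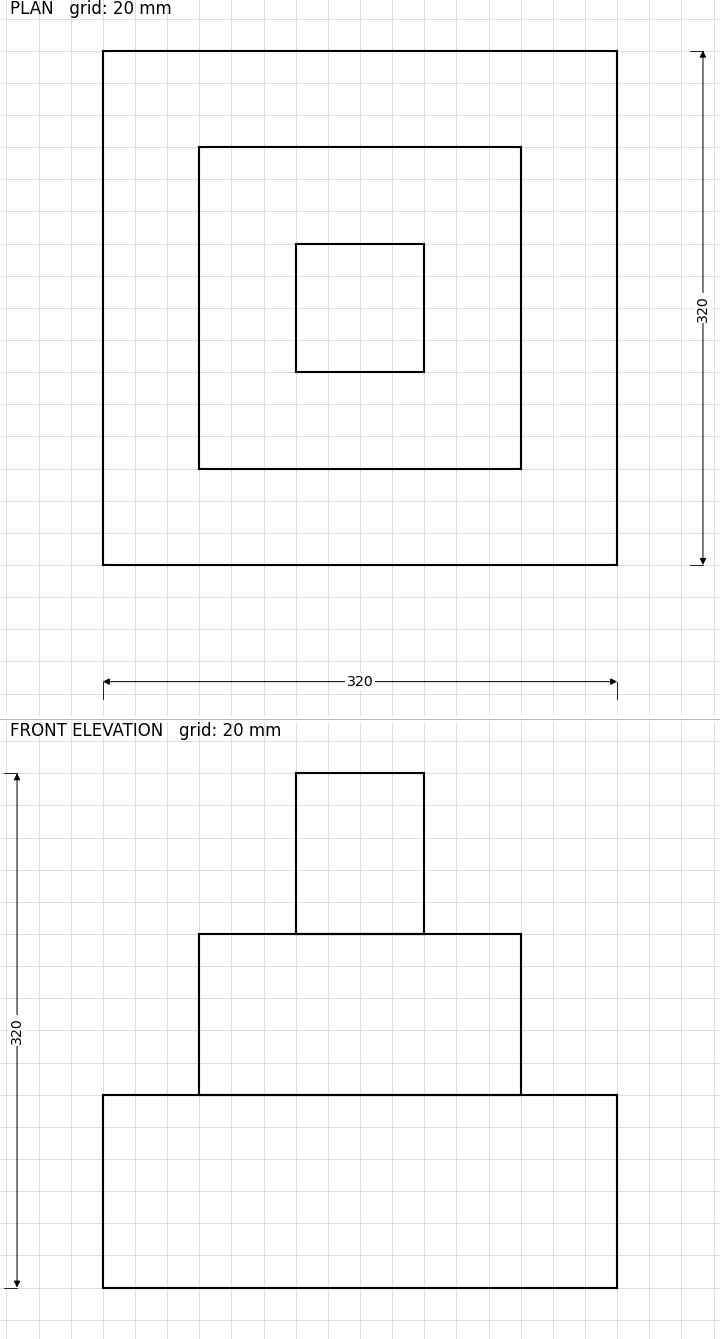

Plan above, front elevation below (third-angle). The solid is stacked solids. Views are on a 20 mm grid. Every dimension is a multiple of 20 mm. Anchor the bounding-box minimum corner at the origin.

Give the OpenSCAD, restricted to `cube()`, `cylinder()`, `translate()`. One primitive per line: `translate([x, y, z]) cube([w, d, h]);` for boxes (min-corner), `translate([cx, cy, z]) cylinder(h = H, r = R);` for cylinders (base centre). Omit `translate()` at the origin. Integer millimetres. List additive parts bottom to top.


cube([320, 320, 120]);
translate([60, 60, 120]) cube([200, 200, 100]);
translate([120, 120, 220]) cube([80, 80, 100]);


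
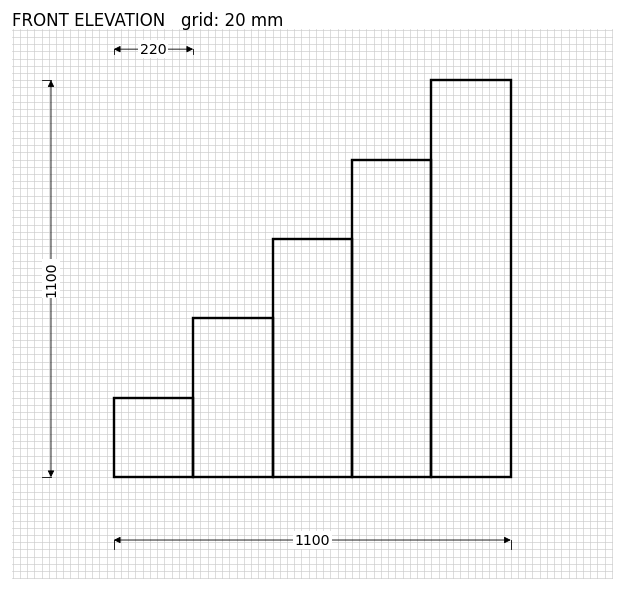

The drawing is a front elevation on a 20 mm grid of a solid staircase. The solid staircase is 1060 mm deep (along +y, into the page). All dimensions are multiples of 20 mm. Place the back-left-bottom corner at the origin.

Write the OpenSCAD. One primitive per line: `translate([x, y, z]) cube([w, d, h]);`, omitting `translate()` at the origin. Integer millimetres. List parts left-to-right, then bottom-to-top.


cube([220, 1060, 220]);
translate([220, 0, 0]) cube([220, 1060, 440]);
translate([440, 0, 0]) cube([220, 1060, 660]);
translate([660, 0, 0]) cube([220, 1060, 880]);
translate([880, 0, 0]) cube([220, 1060, 1100]);


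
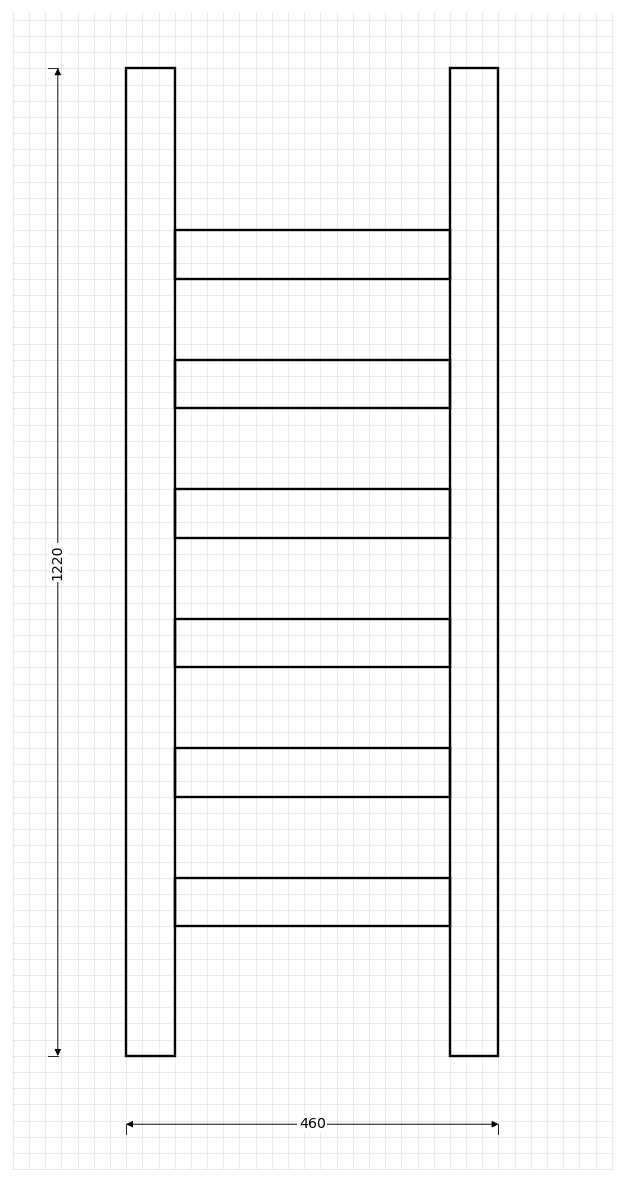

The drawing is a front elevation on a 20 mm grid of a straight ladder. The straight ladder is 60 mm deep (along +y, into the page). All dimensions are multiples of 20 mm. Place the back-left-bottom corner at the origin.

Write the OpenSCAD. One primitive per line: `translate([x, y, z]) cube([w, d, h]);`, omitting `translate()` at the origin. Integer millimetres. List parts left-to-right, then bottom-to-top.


cube([60, 60, 1220]);
translate([60, 0, 160]) cube([340, 60, 60]);
translate([60, 0, 320]) cube([340, 60, 60]);
translate([60, 0, 480]) cube([340, 60, 60]);
translate([60, 0, 640]) cube([340, 60, 60]);
translate([60, 0, 800]) cube([340, 60, 60]);
translate([60, 0, 960]) cube([340, 60, 60]);
translate([400, 0, 0]) cube([60, 60, 1220]);
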